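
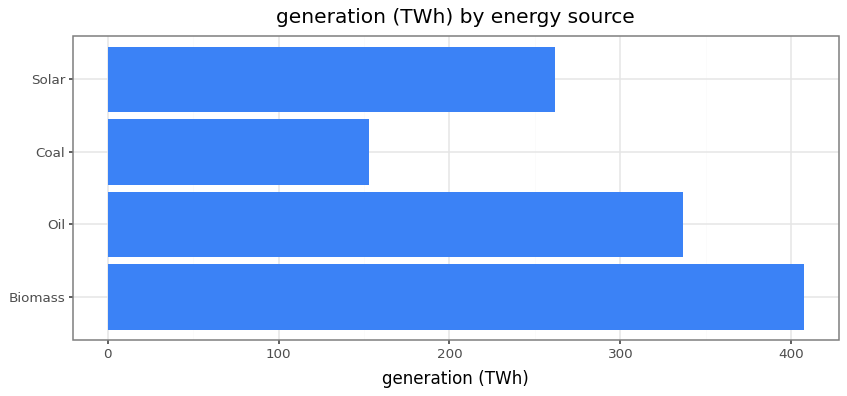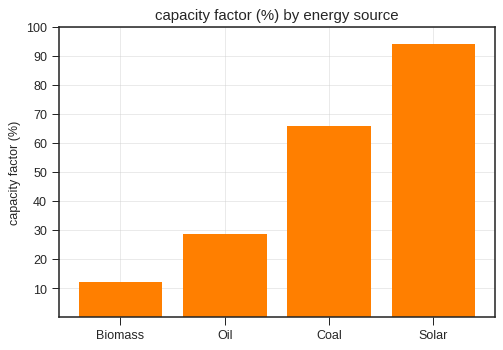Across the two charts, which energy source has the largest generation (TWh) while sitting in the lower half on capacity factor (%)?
Biomass

Chart 2 median capacity factor (%) ≈ 50; below-median energy sources: Biomass, Oil. Among those, Biomass has the highest generation (TWh) (≈ 400).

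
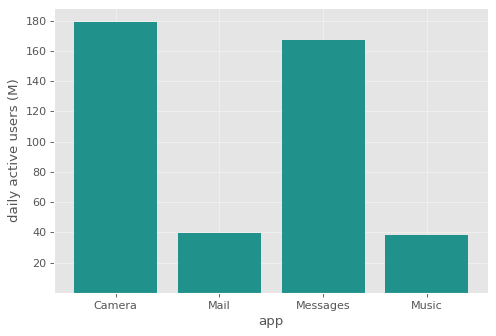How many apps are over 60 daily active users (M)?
Above 60: Camera, Messages.

2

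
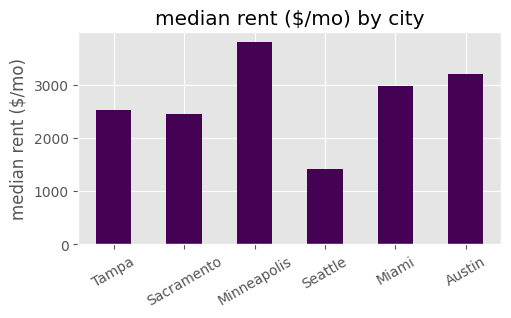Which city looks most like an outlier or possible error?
Seattle ≈ 1500; the rest sit between ≈ 2500 and ≈ 4000.

Seattle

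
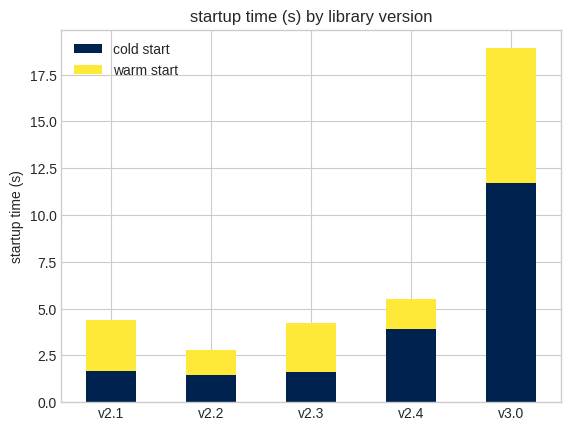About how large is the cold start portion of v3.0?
≈ 12

cold start top ≈ 12, bottom ≈ 0; segment ≈ 12.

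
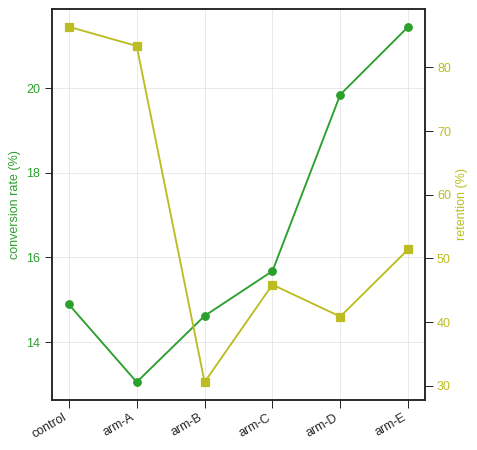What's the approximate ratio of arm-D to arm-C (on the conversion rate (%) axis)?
arm-D ≈ 20, arm-C ≈ 16; 20/16 ≈ 1.25.

≈ 1.25×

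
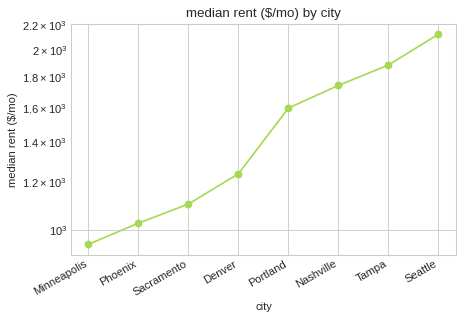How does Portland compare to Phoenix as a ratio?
≈ 1.6×

Portland ≈ 1600, Phoenix ≈ 1000; 1600/1000 ≈ 1.6.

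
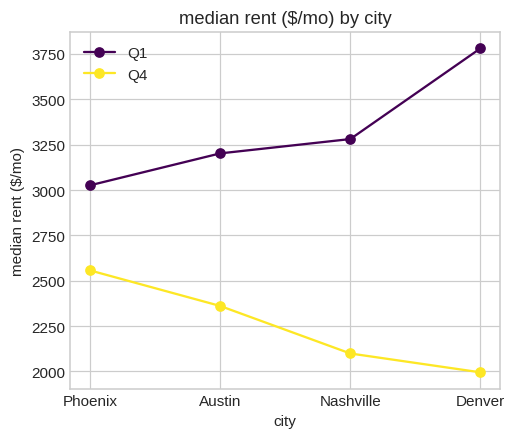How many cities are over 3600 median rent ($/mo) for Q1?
Above 3600: Denver.

1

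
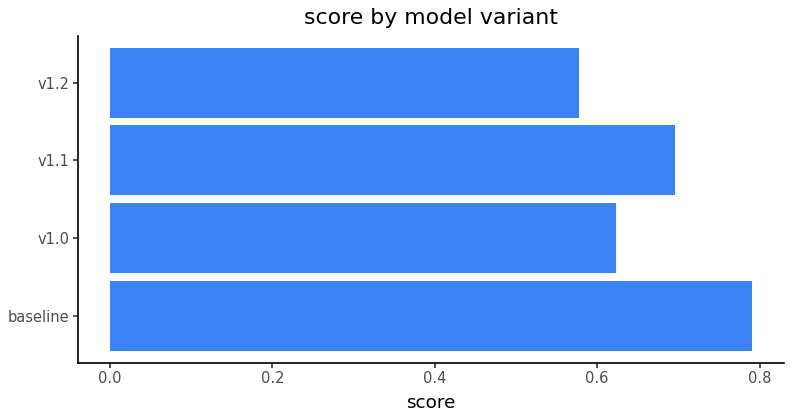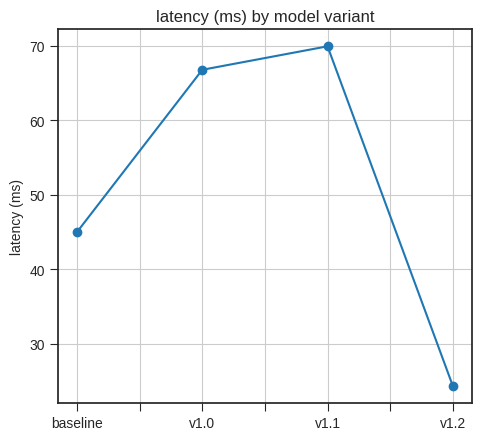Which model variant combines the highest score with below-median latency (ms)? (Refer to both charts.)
Chart 2 median latency (ms) ≈ 60; below-median model variants: baseline, v1.2. Among those, baseline has the highest score (≈ 0.8).

baseline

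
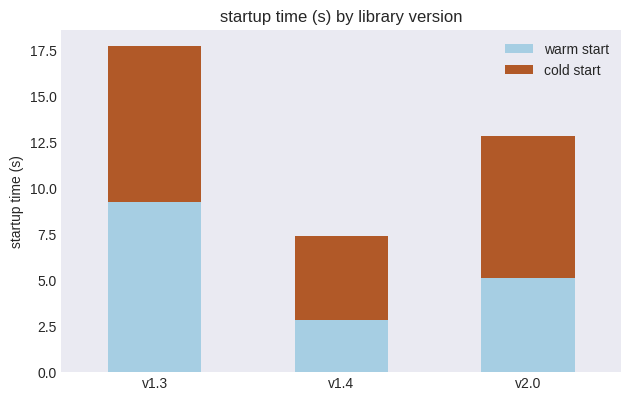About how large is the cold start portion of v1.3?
cold start top ≈ 18, bottom ≈ 10; segment ≈ 8.

≈ 8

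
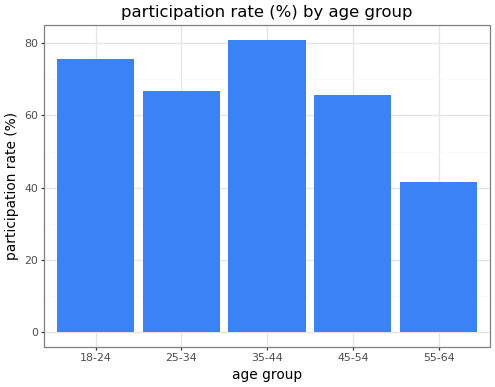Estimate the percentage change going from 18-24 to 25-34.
≈ -12.5%

18-24 ≈ 80, 25-34 ≈ 70; (70 − 80) / 80 ≈ -12.5%.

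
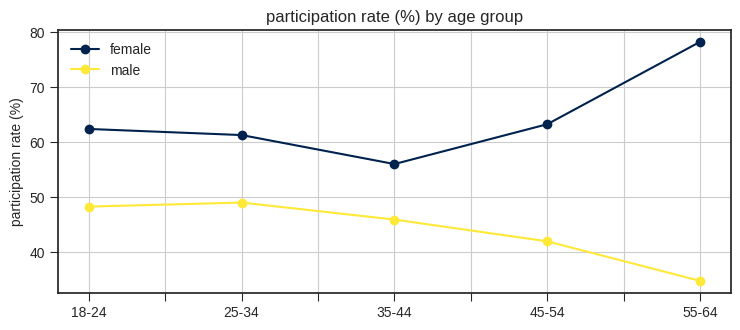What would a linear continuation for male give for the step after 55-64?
Last three: 45, 40, 35 → slope ≈ -5/step → next ≈ 30.

≈ 30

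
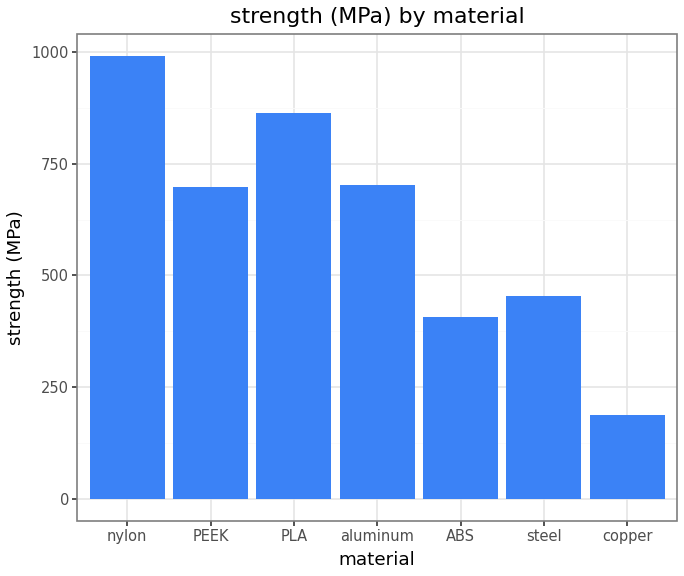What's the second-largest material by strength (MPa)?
PLA

Top 3: nylon ≈ 1000, PLA ≈ 900, aluminum ≈ 700.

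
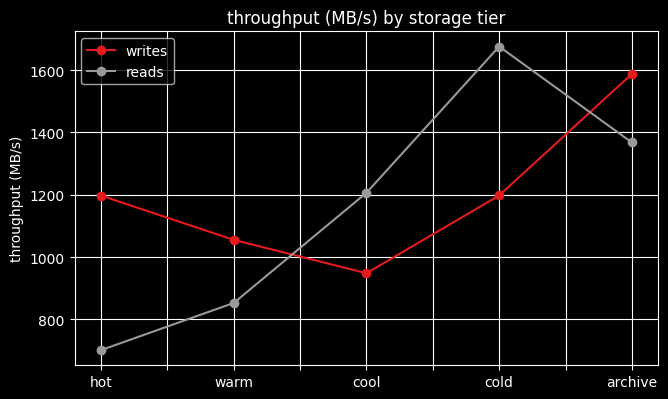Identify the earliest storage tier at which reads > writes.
warm: reads ≈ 900 vs writes ≈ 1100 (not yet); cool: reads ≈ 1200 vs writes ≈ 900 (first crossover).

cool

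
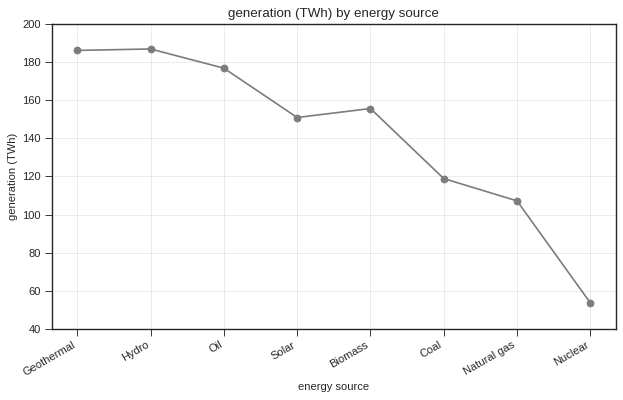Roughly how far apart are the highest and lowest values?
≈ 120

Max Hydro ≈ 180, min Nuclear ≈ 60; range ≈ 120.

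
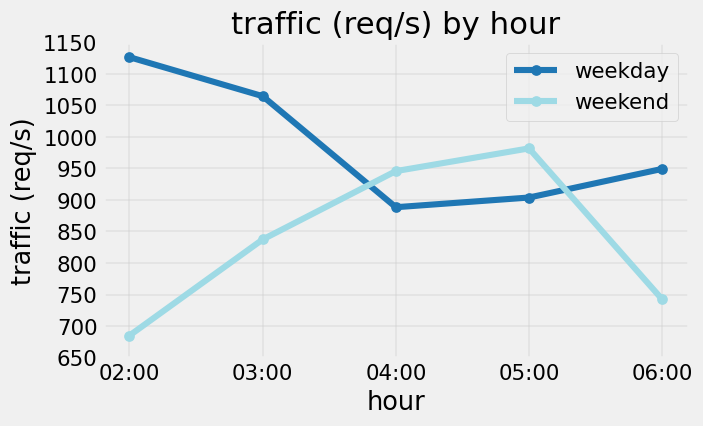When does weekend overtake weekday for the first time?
04:00

03:00: weekend ≈ 850 vs weekday ≈ 1050 (not yet); 04:00: weekend ≈ 950 vs weekday ≈ 900 (first crossover).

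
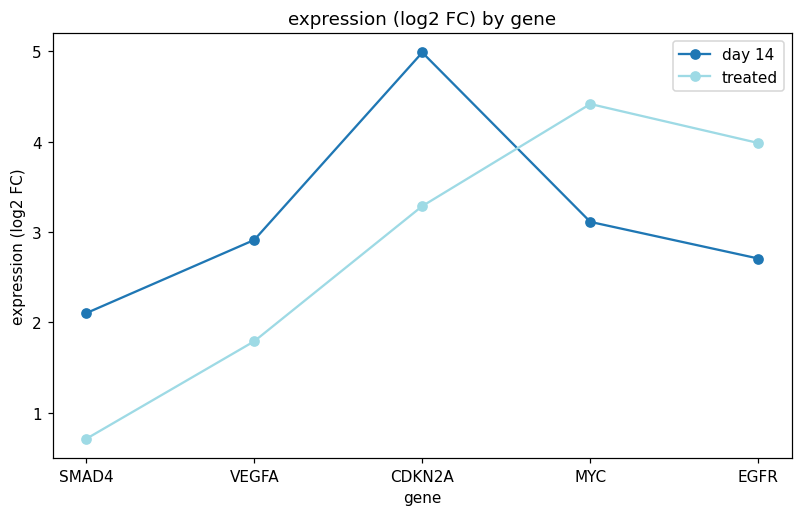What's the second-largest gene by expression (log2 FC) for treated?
EGFR

Top 3 for treated: MYC ≈ 4.5, EGFR ≈ 4.0, CDKN2A ≈ 3.5.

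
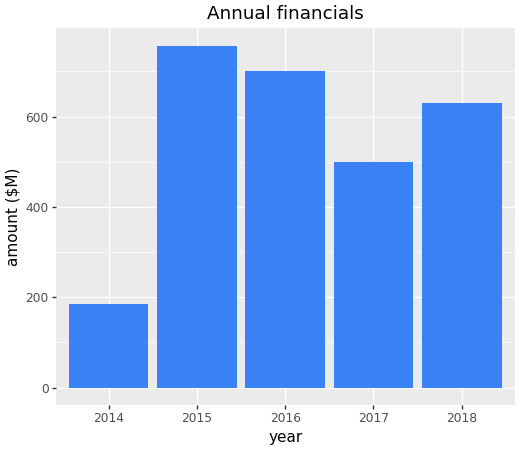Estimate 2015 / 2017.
2015 ≈ 800, 2017 ≈ 500; 800/500 ≈ 1.6.

≈ 1.6×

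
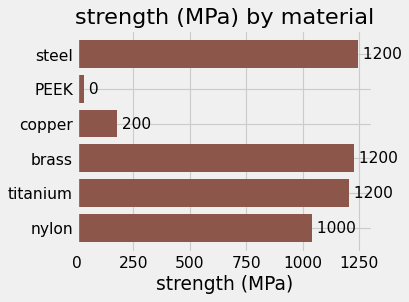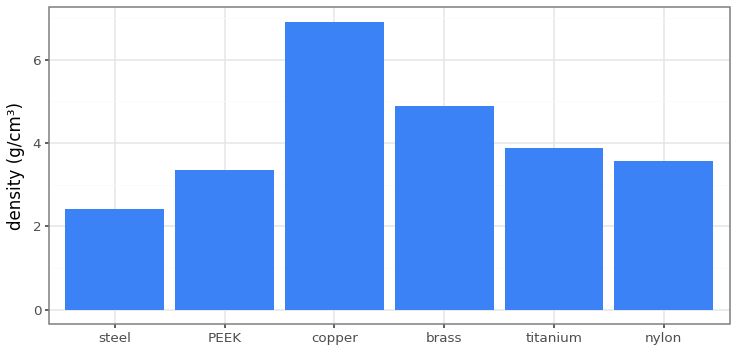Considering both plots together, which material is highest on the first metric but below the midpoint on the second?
Chart 2 median density (g/cm³) ≈ 4; below-median materials: steel, PEEK, nylon. Among those, steel has the highest strength (MPa) (≈ 1200).

steel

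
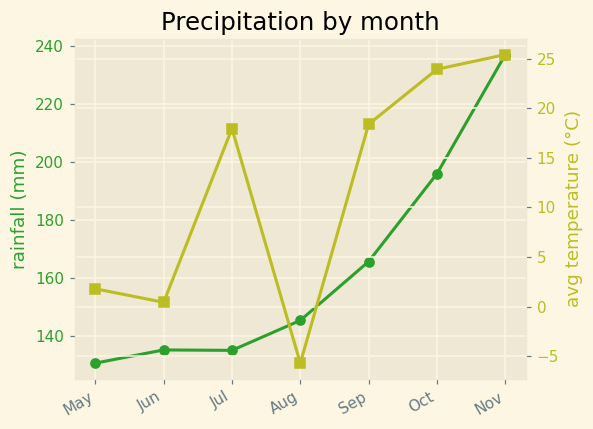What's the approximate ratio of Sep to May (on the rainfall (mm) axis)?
≈ 1.31×

Sep ≈ 170, May ≈ 130; 170/130 ≈ 1.31.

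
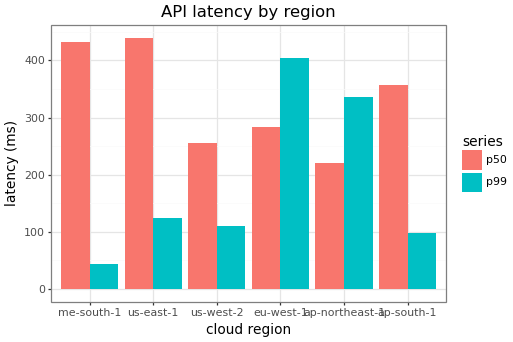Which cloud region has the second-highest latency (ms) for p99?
ap-northeast-1

Top 3 for p99: eu-west-1 ≈ 400, ap-northeast-1 ≈ 350, us-east-1 ≈ 100.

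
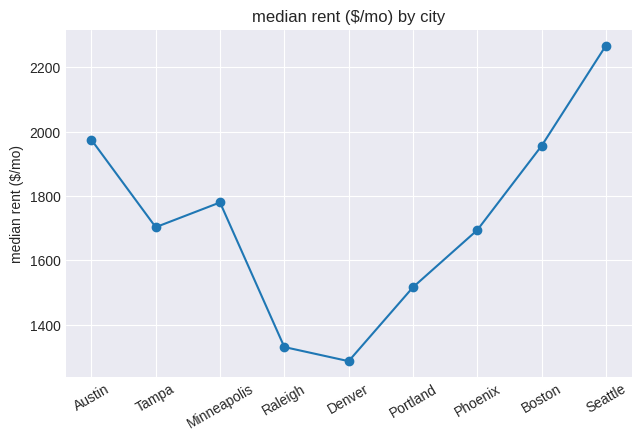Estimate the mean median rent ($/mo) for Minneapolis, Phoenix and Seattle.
≈ 1933

(1800 + 1700 + 2300) / 3 ≈ 1933.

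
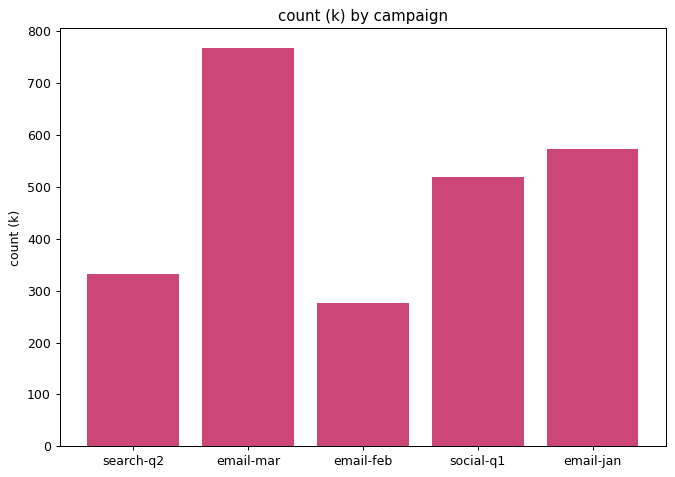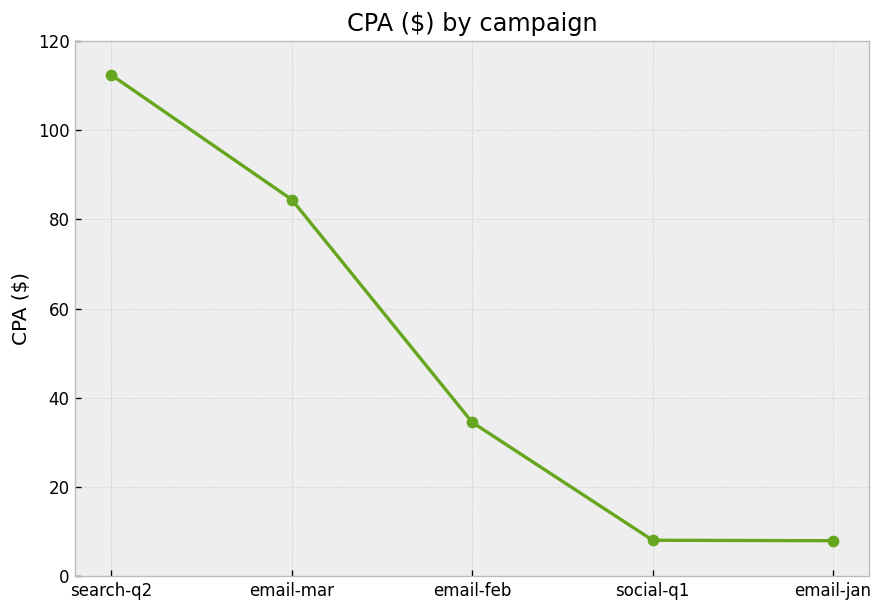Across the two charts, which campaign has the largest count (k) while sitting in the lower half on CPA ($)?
email-jan

Chart 2 median CPA ($) ≈ 40; below-median campaigns: social-q1, email-jan. Among those, email-jan has the highest count (k) (≈ 600).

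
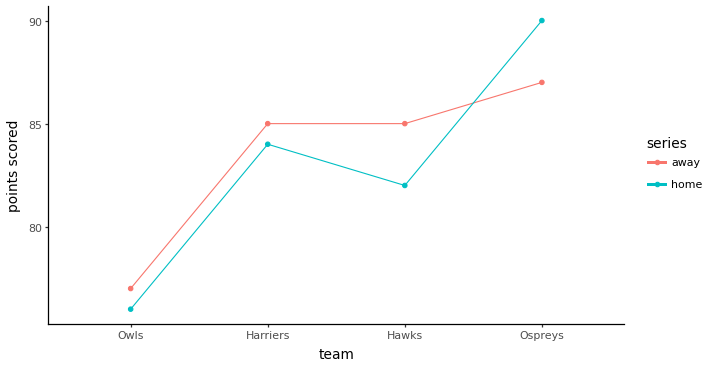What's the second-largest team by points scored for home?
Top 3 for home: Ospreys ≈ 90, Harriers ≈ 84, Hawks ≈ 82.

Harriers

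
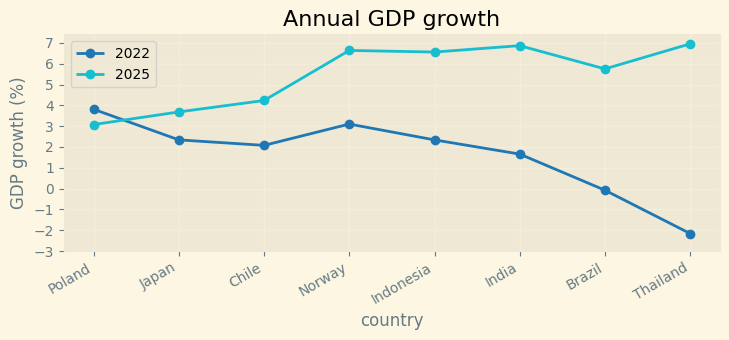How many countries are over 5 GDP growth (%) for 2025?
5

Above 5: Norway, Indonesia, India, Brazil, Thailand.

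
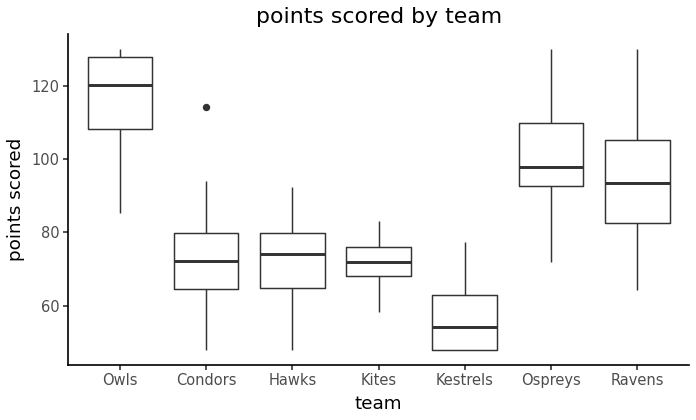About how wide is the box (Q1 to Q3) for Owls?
≈ 20

Q3 ≈ 130, Q1 ≈ 110; IQR ≈ 20.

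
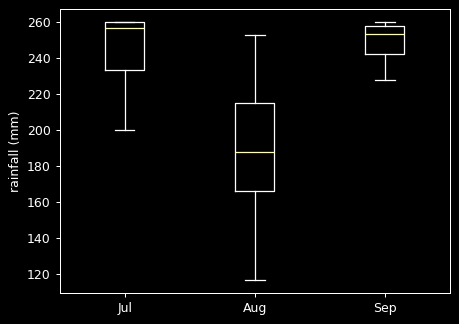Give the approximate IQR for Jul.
Q3 ≈ 260, Q1 ≈ 230; IQR ≈ 30.

≈ 30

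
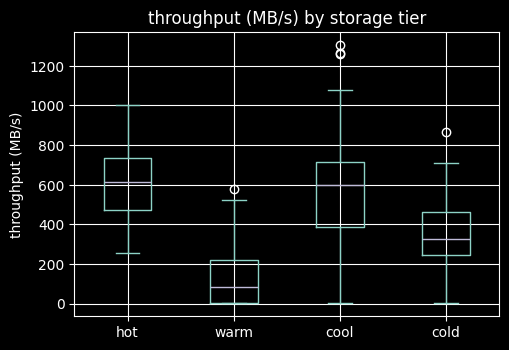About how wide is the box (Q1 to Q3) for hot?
Q3 ≈ 750, Q1 ≈ 500; IQR ≈ 250.

≈ 250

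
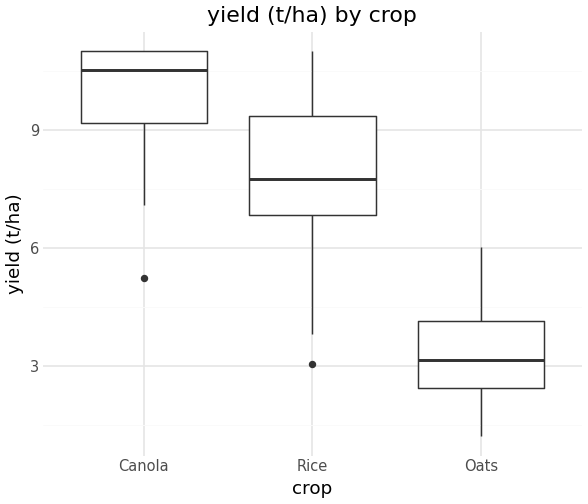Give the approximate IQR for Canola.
≈ 2

Q3 ≈ 11, Q1 ≈ 9; IQR ≈ 2.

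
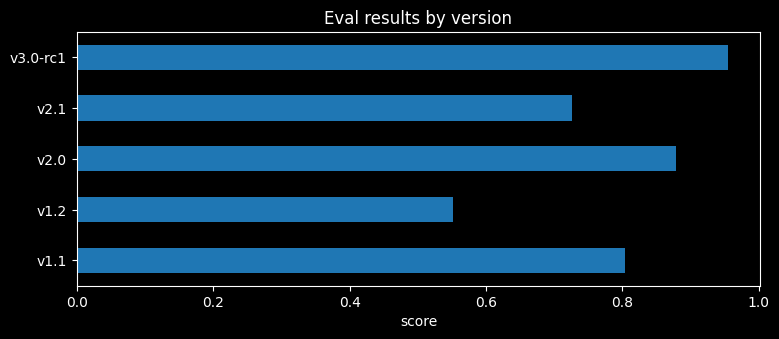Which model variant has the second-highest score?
v2.0

Top 3: v3.0-rc1 ≈ 1.0, v2.0 ≈ 0.9, v1.1 ≈ 0.8.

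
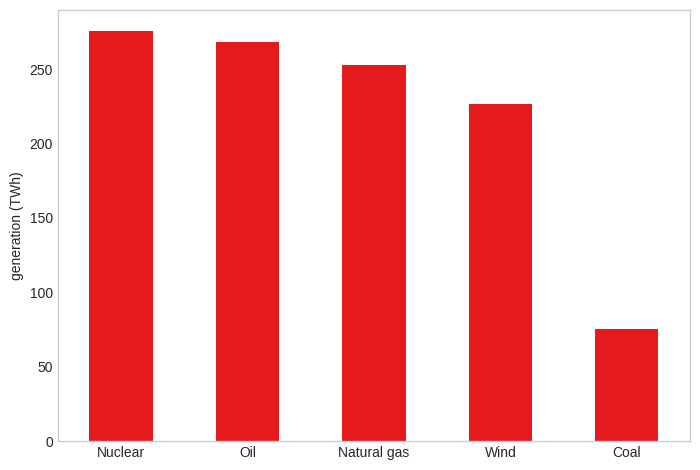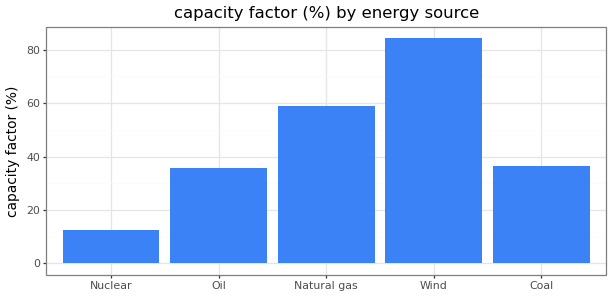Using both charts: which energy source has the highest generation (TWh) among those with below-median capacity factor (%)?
Chart 2 median capacity factor (%) ≈ 40; below-median energy sources: Nuclear, Oil. Among those, Nuclear has the highest generation (TWh) (≈ 300).

Nuclear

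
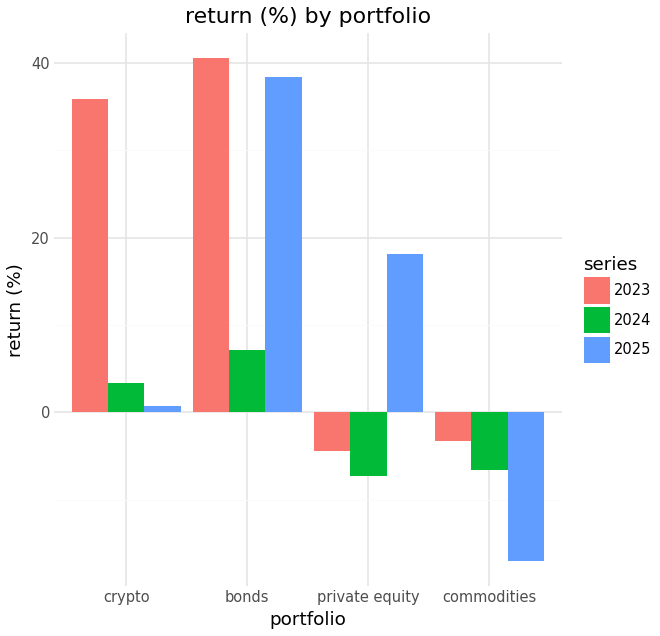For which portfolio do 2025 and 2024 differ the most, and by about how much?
bonds, ≈ 35 %

bonds: 2025 ≈ 40, 2024 ≈ 5 → gap ≈ 35. Next-largest (private equity) is only ≈ 25.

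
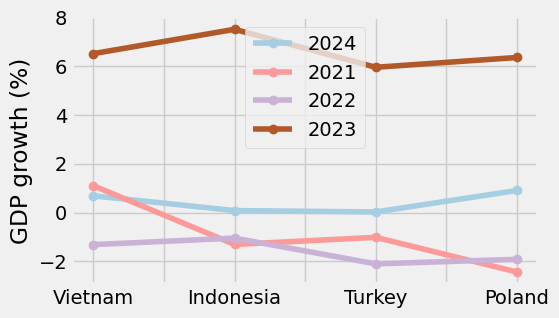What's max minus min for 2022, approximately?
Max Indonesia ≈ -1, min Turkey ≈ -2; range ≈ 1.

≈ 1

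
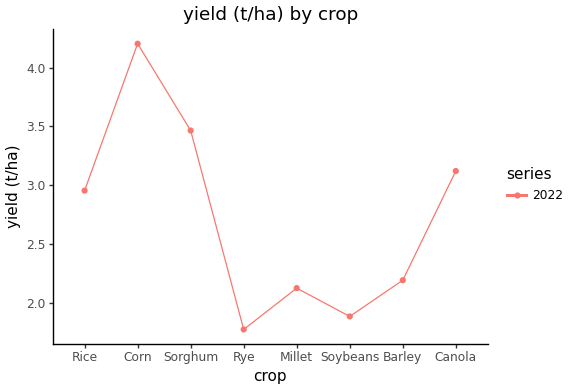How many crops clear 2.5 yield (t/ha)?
4

Above 2.5: Rice, Corn, Sorghum, Canola.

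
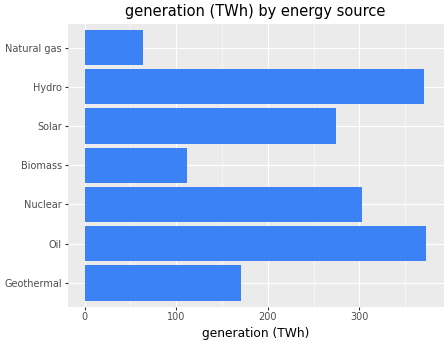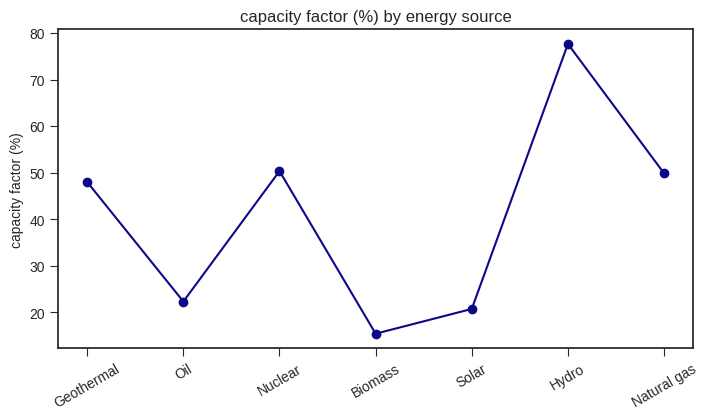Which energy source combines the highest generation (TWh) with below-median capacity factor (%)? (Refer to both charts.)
Oil

Chart 2 median capacity factor (%) ≈ 50; below-median energy sources: Oil, Biomass, Solar. Among those, Oil has the highest generation (TWh) (≈ 350).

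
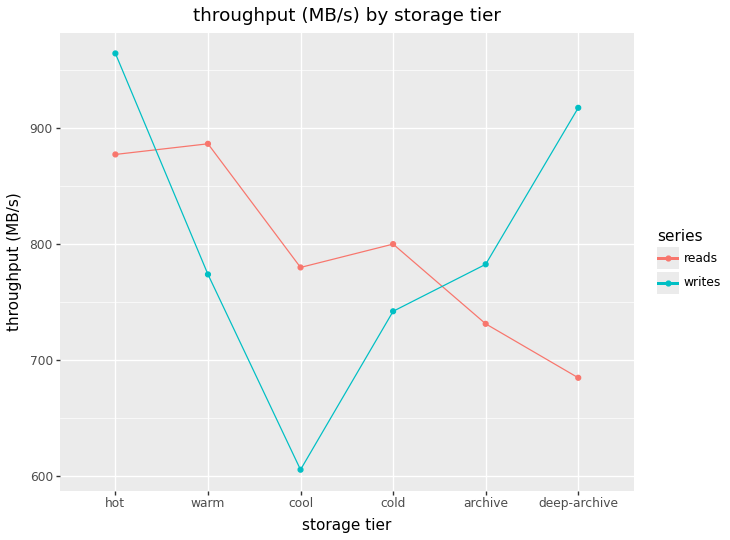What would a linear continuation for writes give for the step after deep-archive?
Last three: 750, 800, 900 → slope ≈ 75/step → next ≈ 975.

≈ 975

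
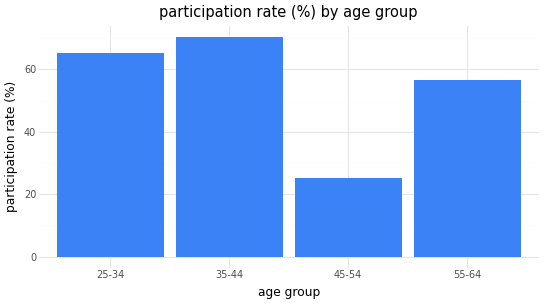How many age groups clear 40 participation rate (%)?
Above 40: 25-34, 35-44, 55-64.

3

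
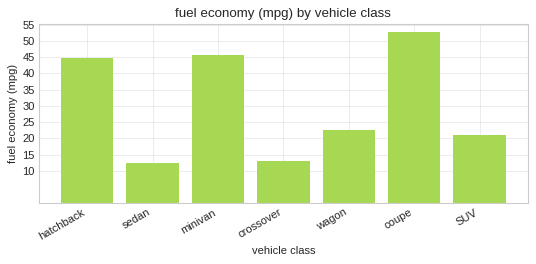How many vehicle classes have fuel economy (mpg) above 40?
Above 40: hatchback, minivan, coupe.

3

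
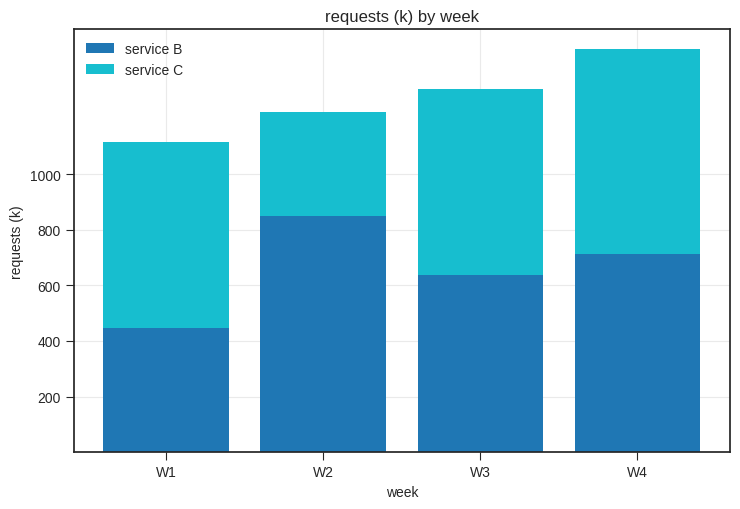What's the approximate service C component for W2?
service C top ≈ 1200, bottom ≈ 800; segment ≈ 400.

≈ 400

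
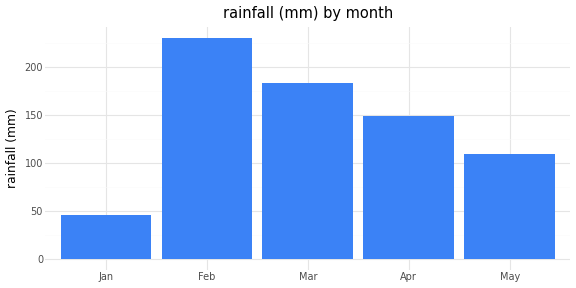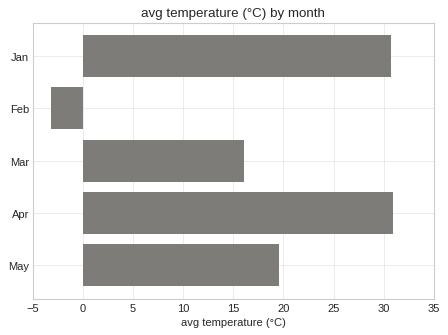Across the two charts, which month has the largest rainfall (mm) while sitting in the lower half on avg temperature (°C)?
Chart 2 median avg temperature (°C) ≈ 20; below-median months: Feb, Mar. Among those, Feb has the highest rainfall (mm) (≈ 225).

Feb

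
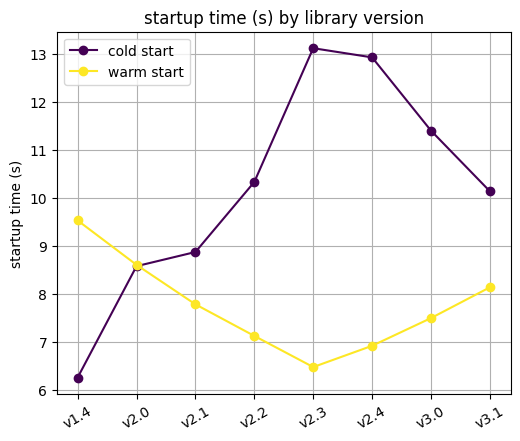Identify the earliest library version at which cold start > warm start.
v2.1

v2.0: cold start ≈ 9 vs warm start ≈ 9 (not yet); v2.1: cold start ≈ 9 vs warm start ≈ 8 (first crossover).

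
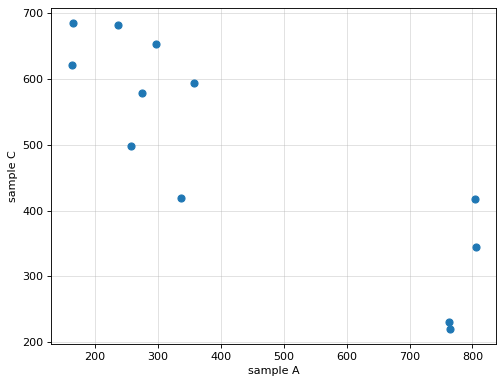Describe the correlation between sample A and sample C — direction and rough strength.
Points are negatively correlated; strong (|r| ≈ 0.9).

negative, strong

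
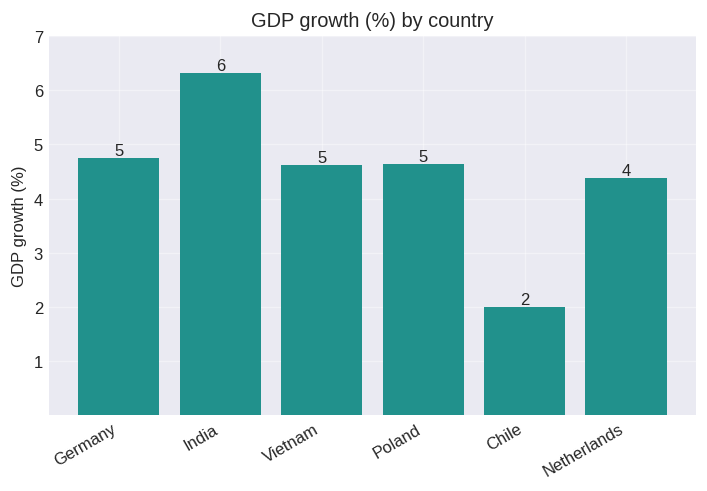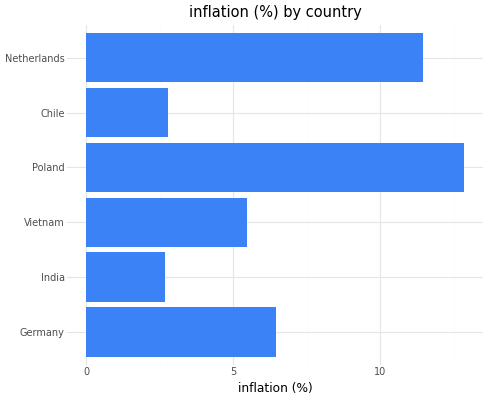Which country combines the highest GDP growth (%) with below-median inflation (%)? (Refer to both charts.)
Chart 2 median inflation (%) ≈ 6; below-median countries: India, Vietnam, Chile. Among those, India has the highest GDP growth (%) (≈ 6).

India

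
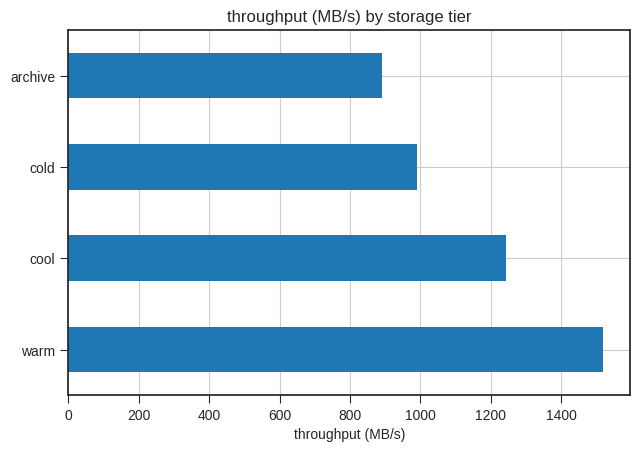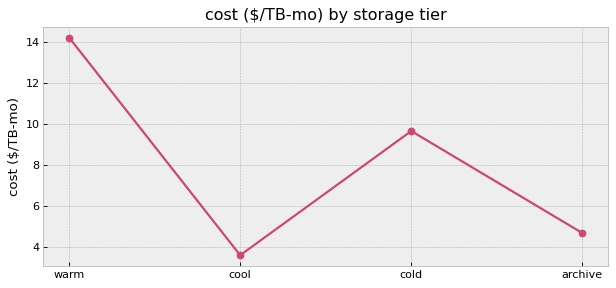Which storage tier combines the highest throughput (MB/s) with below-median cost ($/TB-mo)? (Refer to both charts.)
Chart 2 median cost ($/TB-mo) ≈ 8; below-median storage tiers: cool, archive. Among those, cool has the highest throughput (MB/s) (≈ 1200).

cool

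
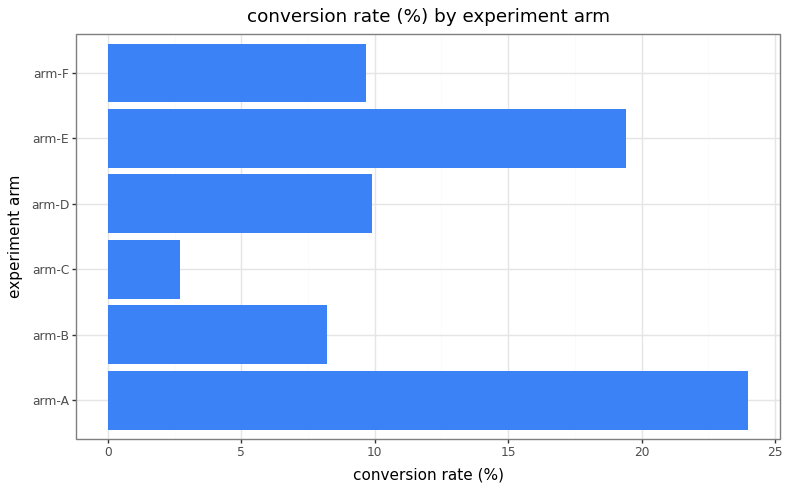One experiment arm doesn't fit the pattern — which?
arm-A ≈ 24; the rest sit between ≈ 2 and ≈ 20.

arm-A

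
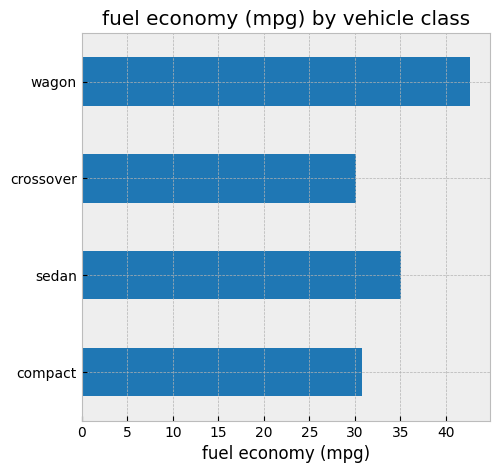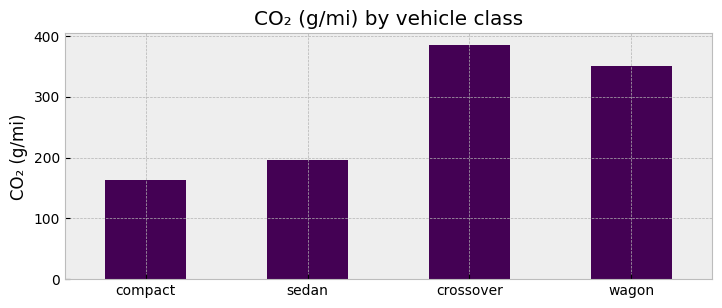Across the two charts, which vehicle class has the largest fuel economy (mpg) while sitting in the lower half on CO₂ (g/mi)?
sedan

Chart 2 median CO₂ (g/mi) ≈ 250; below-median vehicle classes: compact, sedan. Among those, sedan has the highest fuel economy (mpg) (≈ 35).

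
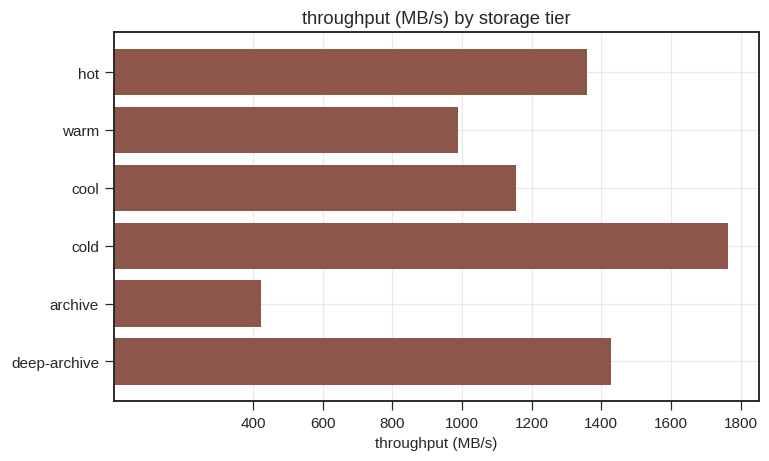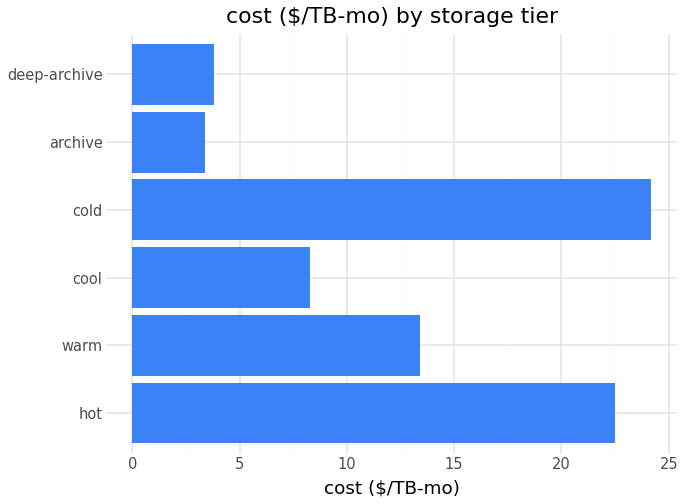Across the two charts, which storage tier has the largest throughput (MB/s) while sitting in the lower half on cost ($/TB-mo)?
deep-archive

Chart 2 median cost ($/TB-mo) ≈ 10; below-median storage tiers: cool, archive, deep-archive. Among those, deep-archive has the highest throughput (MB/s) (≈ 1400).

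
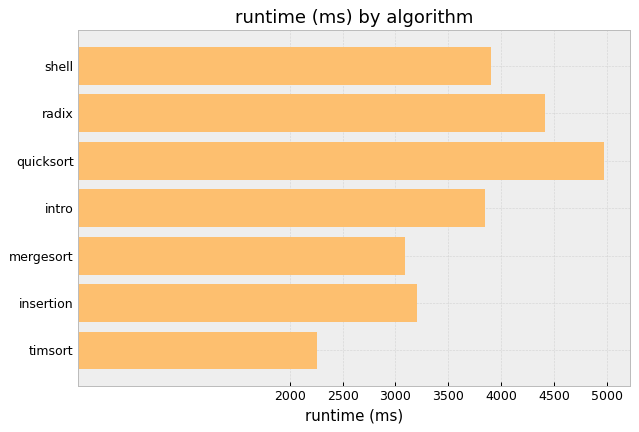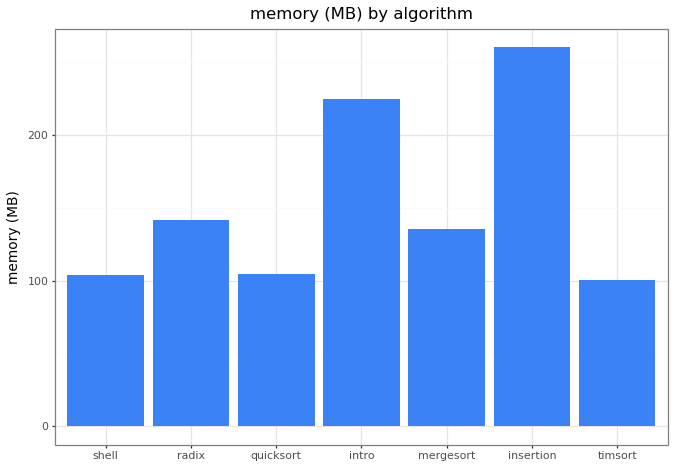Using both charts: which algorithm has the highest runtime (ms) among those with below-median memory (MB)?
quicksort

Chart 2 median memory (MB) ≈ 125; below-median algorithms: shell, quicksort, timsort. Among those, quicksort has the highest runtime (ms) (≈ 5000).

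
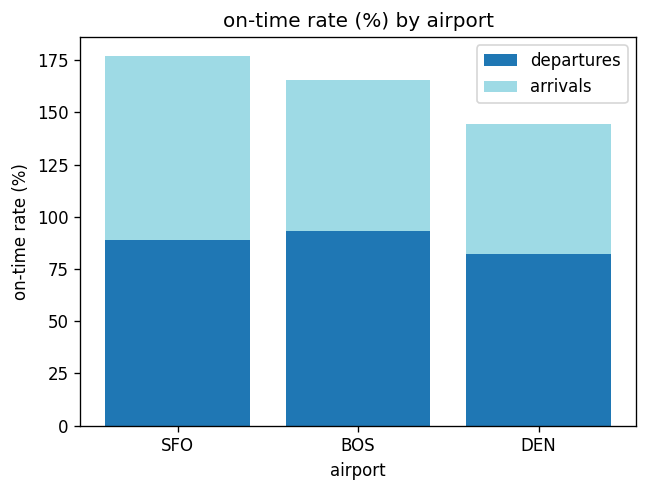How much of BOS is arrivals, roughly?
≈ 60

arrivals top ≈ 160, bottom ≈ 100; segment ≈ 60.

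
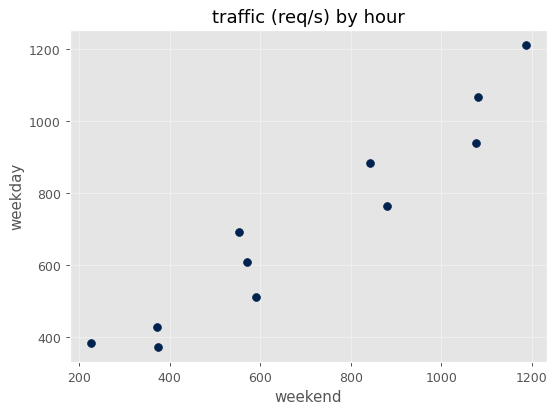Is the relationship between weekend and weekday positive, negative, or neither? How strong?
Points are positively correlated; strong (|r| ≈ 1.0).

positive, strong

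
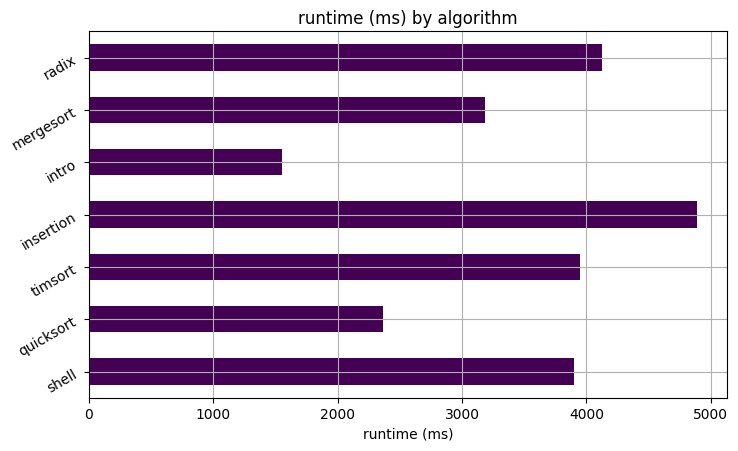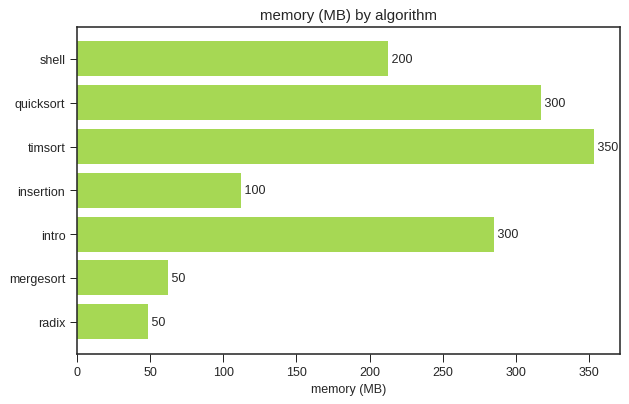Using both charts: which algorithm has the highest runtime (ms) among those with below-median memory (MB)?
Chart 2 median memory (MB) ≈ 200; below-median algorithms: insertion, mergesort, radix. Among those, insertion has the highest runtime (ms) (≈ 5000).

insertion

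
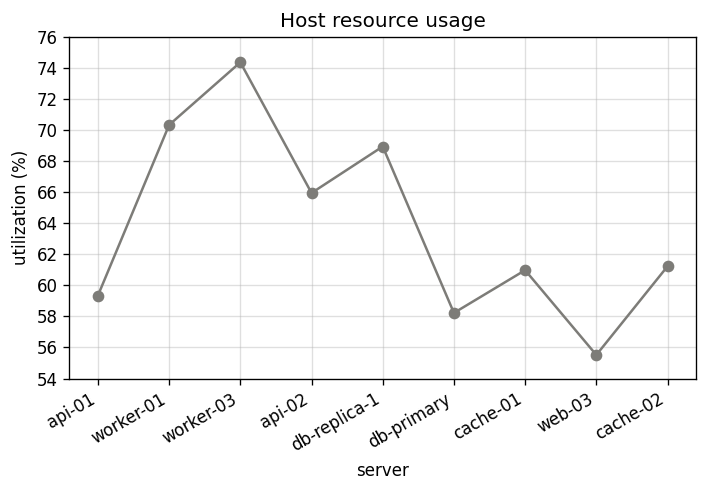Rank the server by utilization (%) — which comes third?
Top 4: worker-03 ≈ 74, worker-01 ≈ 70, db-replica-1 ≈ 68, api-02 ≈ 66.

db-replica-1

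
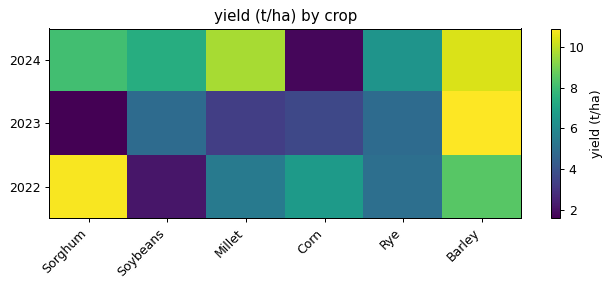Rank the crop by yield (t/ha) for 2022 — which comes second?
Barley

Top 3 for 2022: Sorghum ≈ 11, Barley ≈ 8, Corn ≈ 7.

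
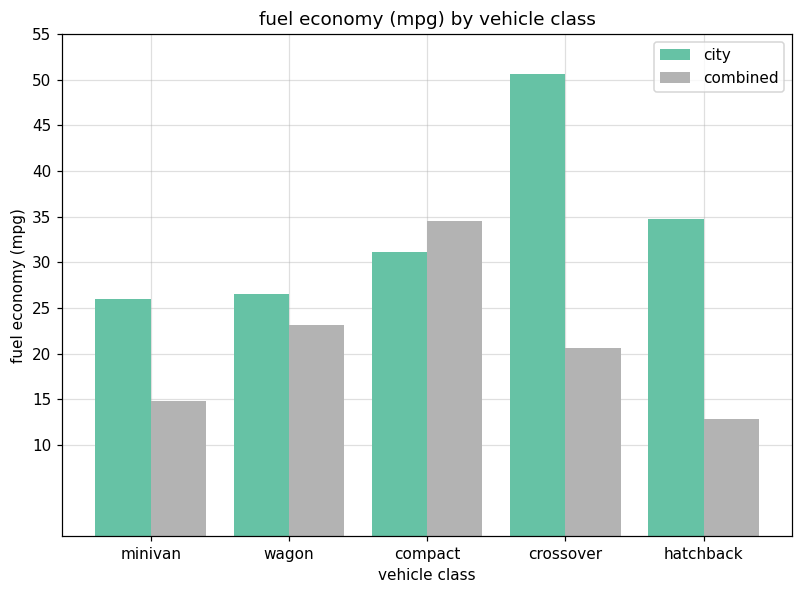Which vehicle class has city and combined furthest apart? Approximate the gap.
crossover, ≈ 30 mpg

crossover: city ≈ 50, combined ≈ 20 → gap ≈ 30. Next-largest (hatchback) is only ≈ 20.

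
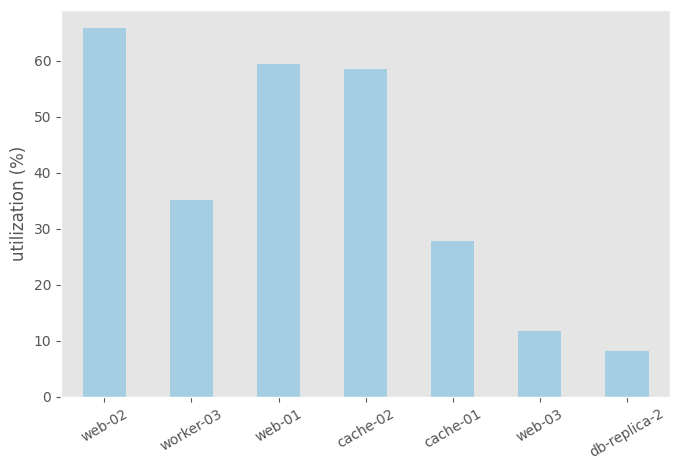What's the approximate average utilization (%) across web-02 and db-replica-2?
≈ 40

(70 + 10) / 2 ≈ 40.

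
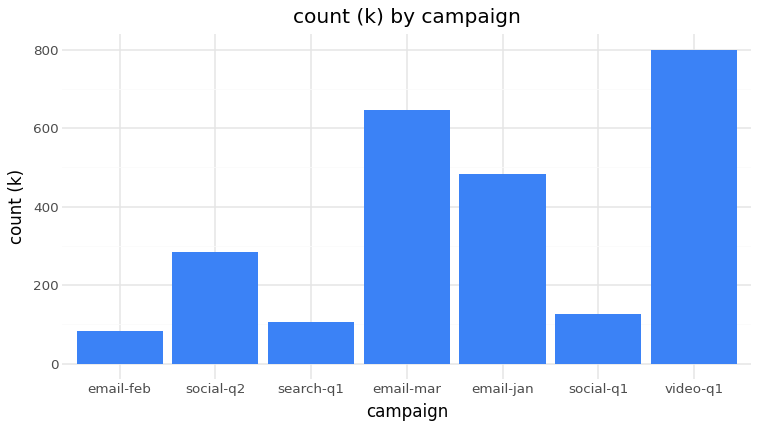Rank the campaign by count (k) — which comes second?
Top 3: video-q1 ≈ 800, email-mar ≈ 600, email-jan ≈ 500.

email-mar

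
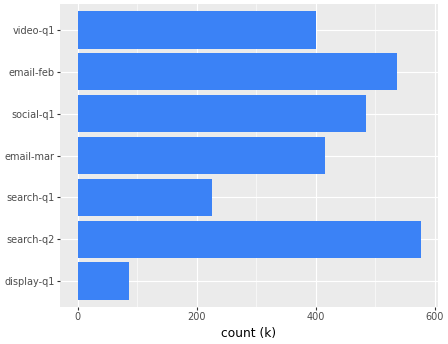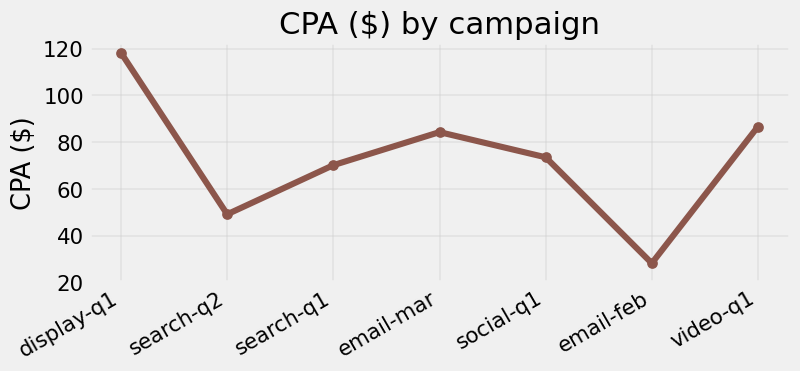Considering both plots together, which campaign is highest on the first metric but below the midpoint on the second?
search-q2

Chart 2 median CPA ($) ≈ 80; below-median campaigns: search-q2, search-q1, email-feb. Among those, search-q2 has the highest count (k) (≈ 600).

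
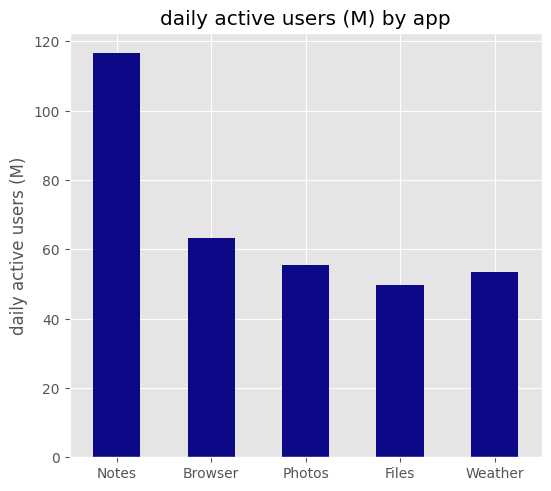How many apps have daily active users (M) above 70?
Above 70: Notes.

1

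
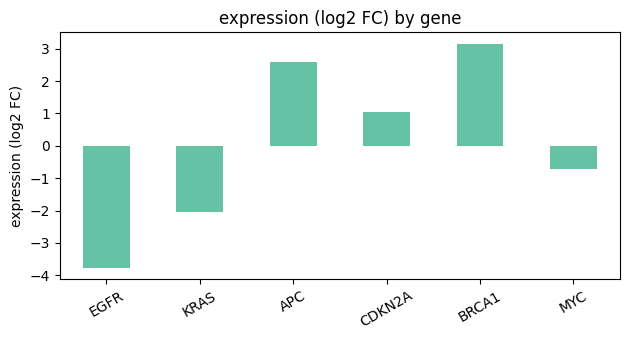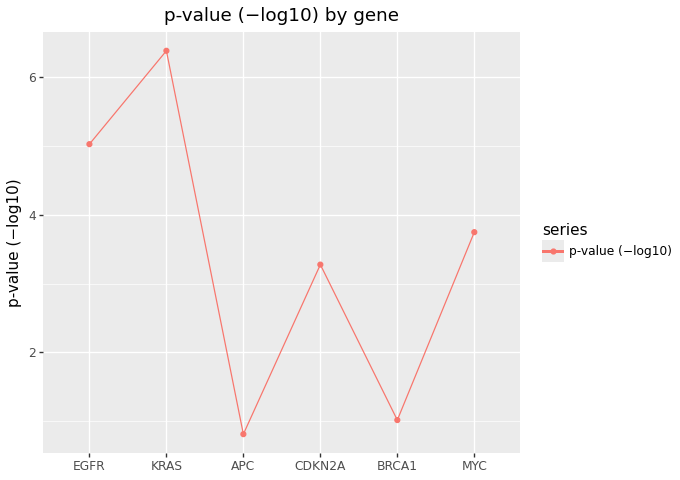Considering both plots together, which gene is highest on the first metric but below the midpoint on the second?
Chart 2 median p-value (−log10) ≈ 4; below-median genes: APC, CDKN2A, BRCA1. Among those, BRCA1 has the highest expression (log2 FC) (≈ 3).

BRCA1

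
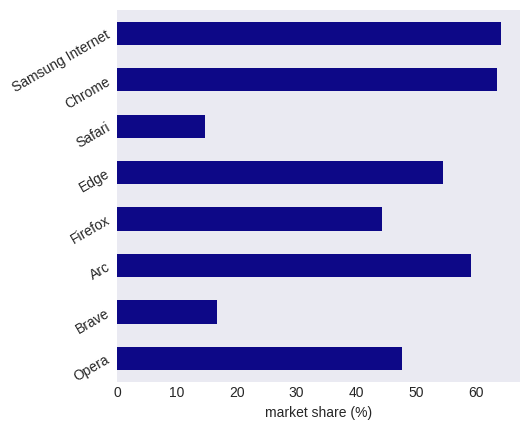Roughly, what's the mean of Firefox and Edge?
≈ 45

(40 + 50) / 2 ≈ 45.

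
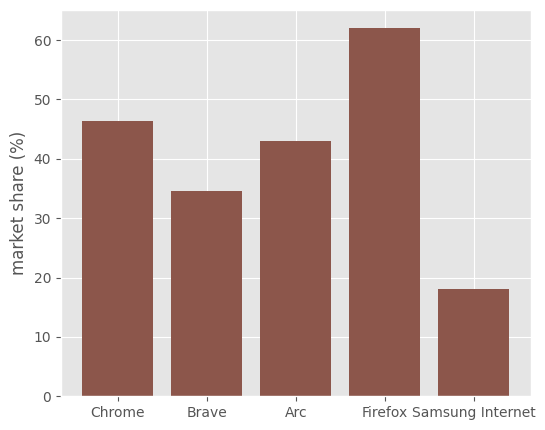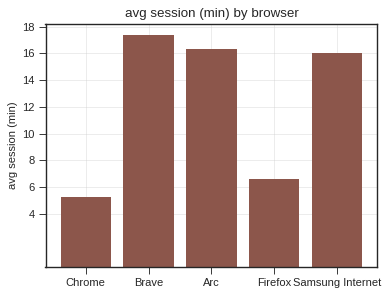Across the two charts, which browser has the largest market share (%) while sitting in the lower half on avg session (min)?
Chart 2 median avg session (min) ≈ 16; below-median browsers: Chrome, Firefox. Among those, Firefox has the highest market share (%) (≈ 60).

Firefox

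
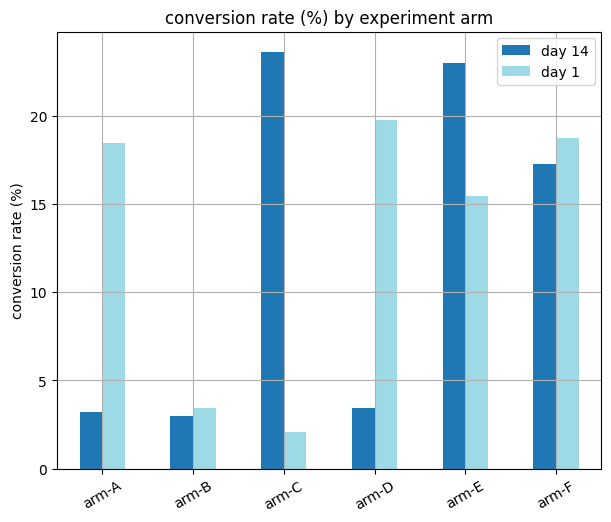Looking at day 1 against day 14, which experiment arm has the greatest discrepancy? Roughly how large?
arm-C: day 1 ≈ 2, day 14 ≈ 24 → gap ≈ 22. Next-largest (arm-D) is only ≈ 16.

arm-C, ≈ 22 %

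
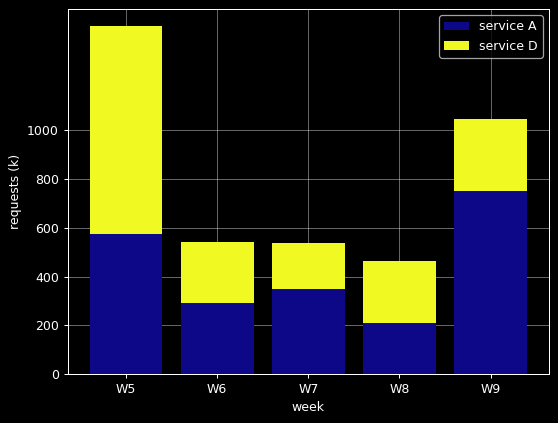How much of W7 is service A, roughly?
≈ 400

service A top ≈ 400, bottom ≈ 0; segment ≈ 400.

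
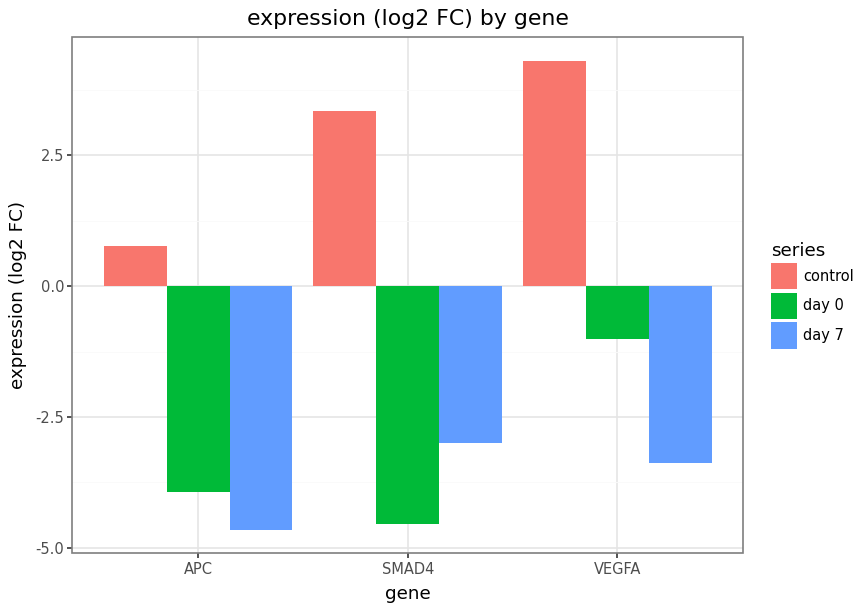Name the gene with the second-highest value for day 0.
Top 3 for day 0: VEGFA ≈ -1, APC ≈ -4, SMAD4 ≈ -5.

APC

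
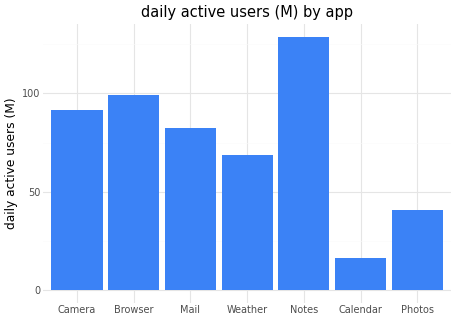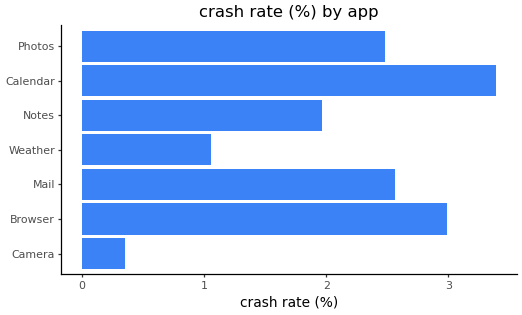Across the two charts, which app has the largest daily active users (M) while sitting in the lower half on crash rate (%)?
Notes

Chart 2 median crash rate (%) ≈ 2.5; below-median apps: Camera, Weather, Notes. Among those, Notes has the highest daily active users (M) (≈ 120).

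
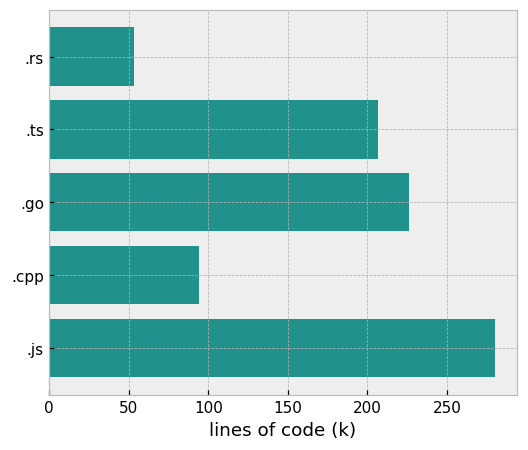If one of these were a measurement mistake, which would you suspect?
.rs

.rs ≈ 50; the rest sit between ≈ 100 and ≈ 275.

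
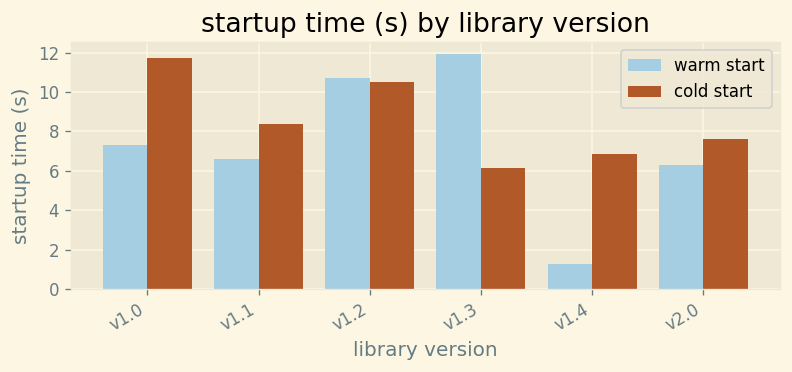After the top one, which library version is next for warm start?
Top 3 for warm start: v1.3 ≈ 12, v1.2 ≈ 11, v1.0 ≈ 7.

v1.2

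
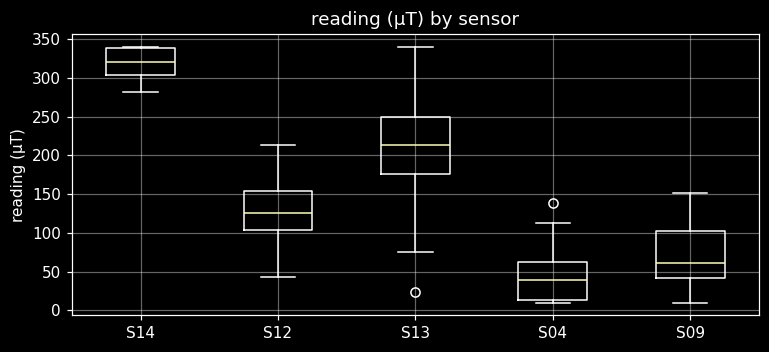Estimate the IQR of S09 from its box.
Q3 ≈ 100, Q1 ≈ 50; IQR ≈ 50.

≈ 50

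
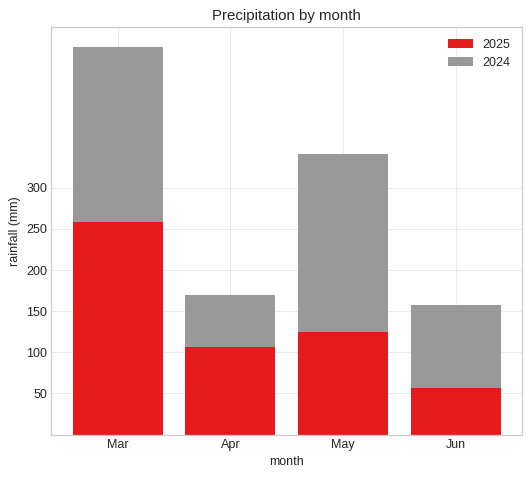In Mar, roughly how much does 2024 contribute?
≈ 200

2024 top ≈ 450, bottom ≈ 250; segment ≈ 200.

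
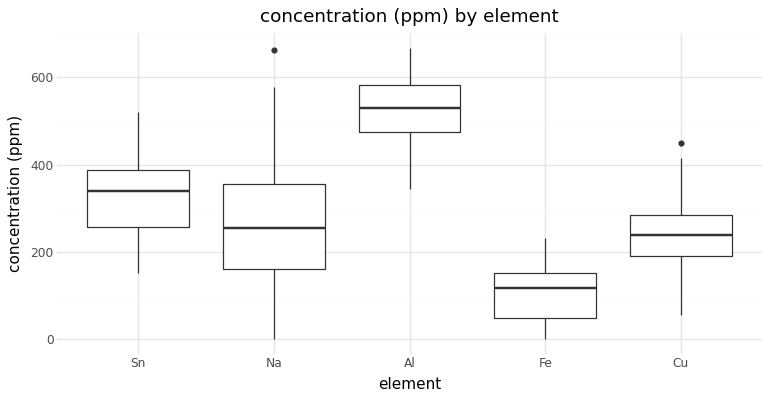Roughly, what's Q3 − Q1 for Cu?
Q3 ≈ 300, Q1 ≈ 200; IQR ≈ 100.

≈ 100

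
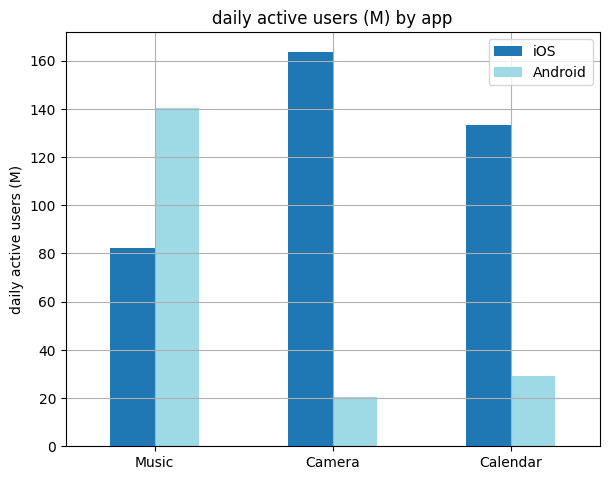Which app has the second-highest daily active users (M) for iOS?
Top 3 for iOS: Camera ≈ 160, Calendar ≈ 140, Music ≈ 80.

Calendar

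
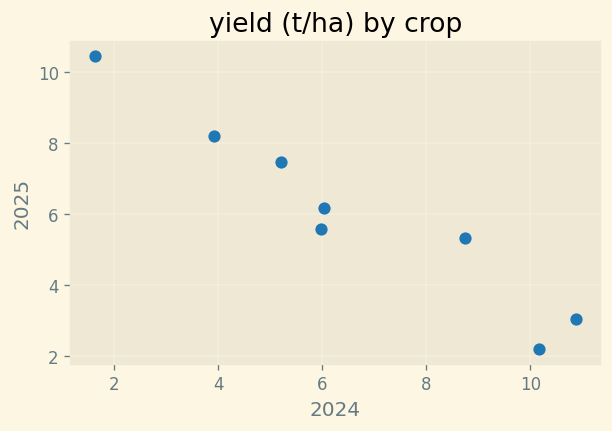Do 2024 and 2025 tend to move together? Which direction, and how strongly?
Points are negatively correlated; strong (|r| ≈ 1.0).

negative, strong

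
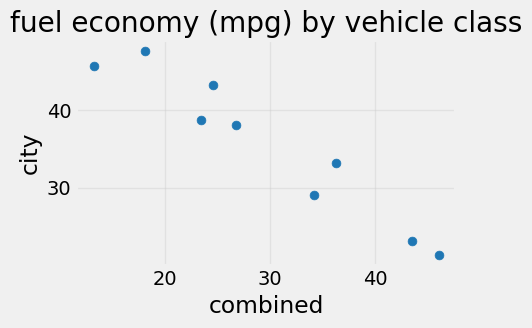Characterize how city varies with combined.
Points are negatively correlated; strong (|r| ≈ 1.0).

negative, strong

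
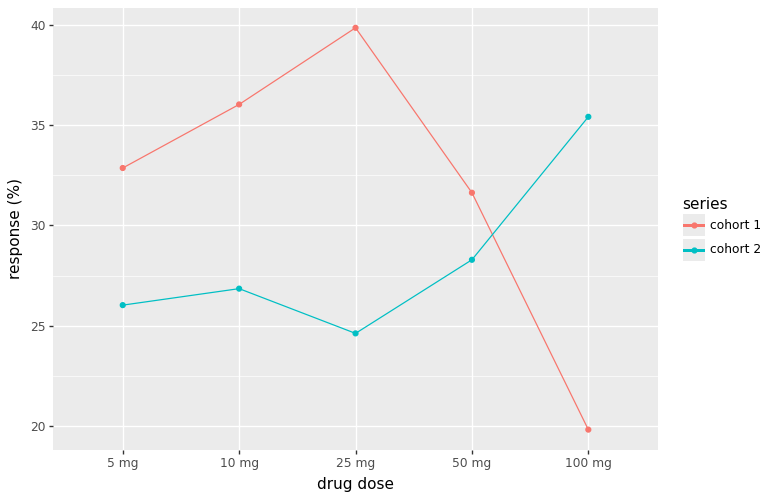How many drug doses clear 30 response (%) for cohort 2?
1

Above 30: 100 mg.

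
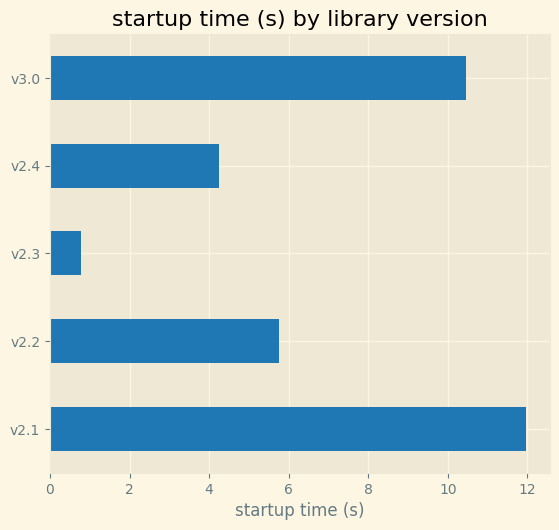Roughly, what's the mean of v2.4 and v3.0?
≈ 7

(4 + 10) / 2 ≈ 7.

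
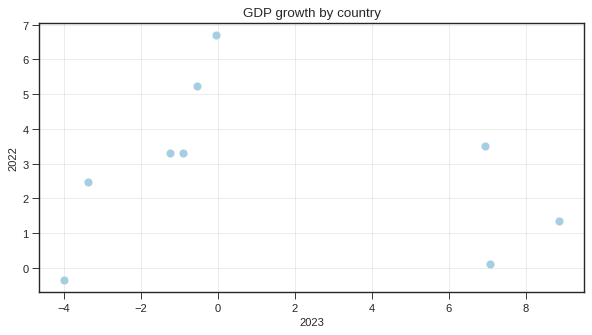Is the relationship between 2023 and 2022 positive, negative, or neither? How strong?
no clear correlation

Points are roughly uncorrelated; weak (|r| ≈ 0.2).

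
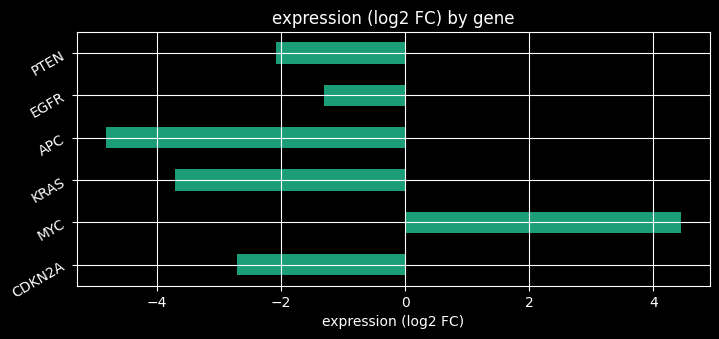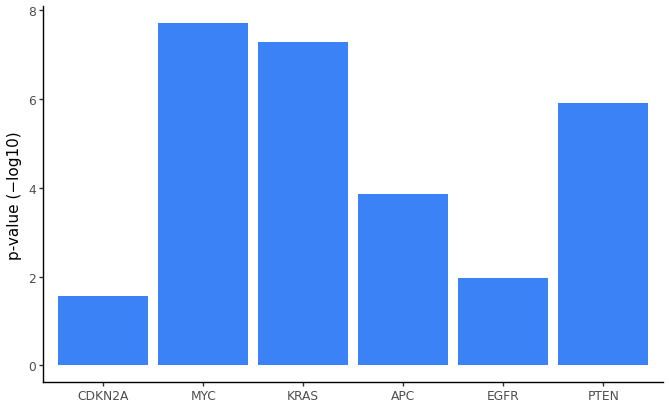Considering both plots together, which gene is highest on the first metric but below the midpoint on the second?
EGFR

Chart 2 median p-value (−log10) ≈ 5; below-median genes: CDKN2A, APC, EGFR. Among those, EGFR has the highest expression (log2 FC) (≈ -1.5).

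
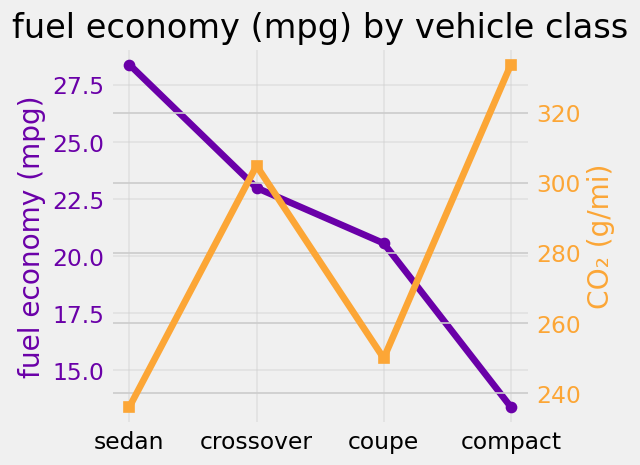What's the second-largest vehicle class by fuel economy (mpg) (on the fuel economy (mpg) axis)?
Top 3 (on the fuel economy (mpg) axis): sedan ≈ 28, crossover ≈ 22, coupe ≈ 20.

crossover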